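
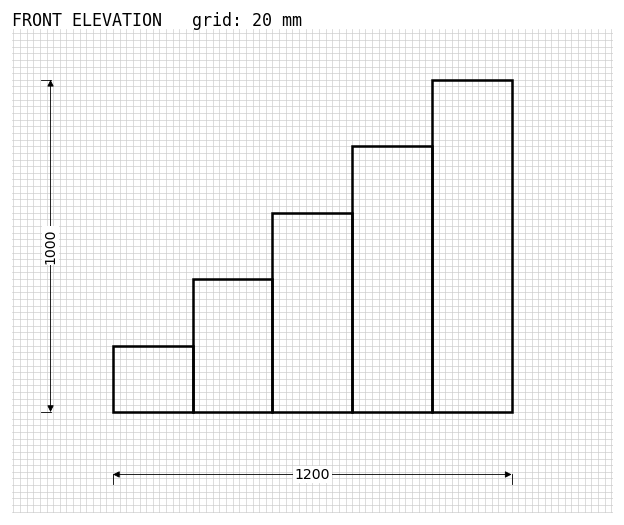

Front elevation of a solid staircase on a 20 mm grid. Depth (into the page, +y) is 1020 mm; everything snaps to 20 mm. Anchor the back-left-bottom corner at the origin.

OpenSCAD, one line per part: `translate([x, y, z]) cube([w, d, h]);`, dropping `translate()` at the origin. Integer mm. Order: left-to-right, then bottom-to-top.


cube([240, 1020, 200]);
translate([240, 0, 0]) cube([240, 1020, 400]);
translate([480, 0, 0]) cube([240, 1020, 600]);
translate([720, 0, 0]) cube([240, 1020, 800]);
translate([960, 0, 0]) cube([240, 1020, 1000]);


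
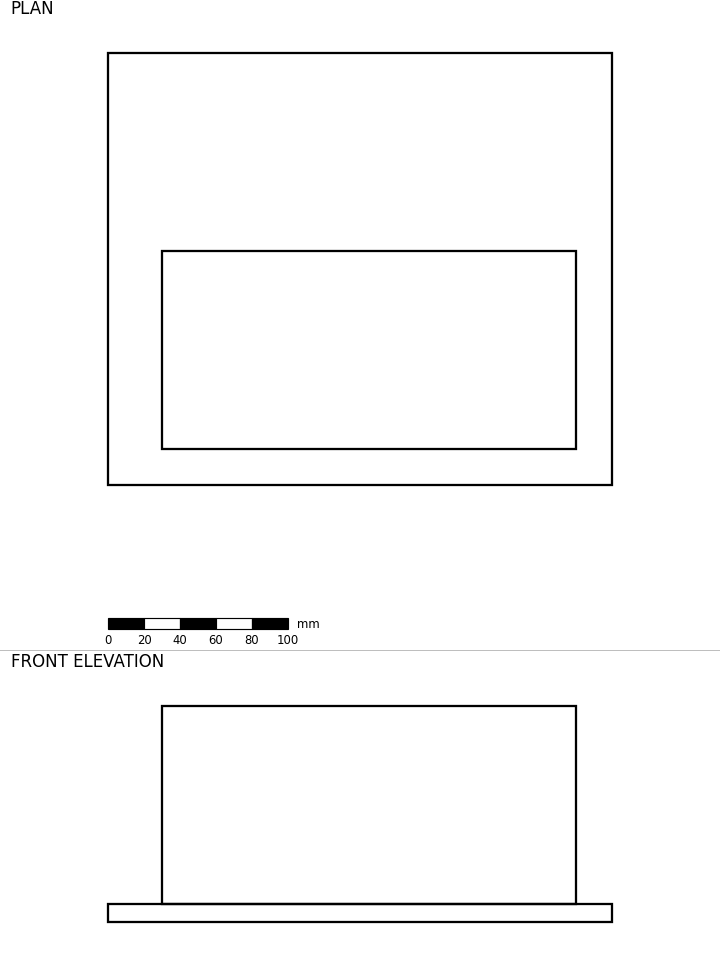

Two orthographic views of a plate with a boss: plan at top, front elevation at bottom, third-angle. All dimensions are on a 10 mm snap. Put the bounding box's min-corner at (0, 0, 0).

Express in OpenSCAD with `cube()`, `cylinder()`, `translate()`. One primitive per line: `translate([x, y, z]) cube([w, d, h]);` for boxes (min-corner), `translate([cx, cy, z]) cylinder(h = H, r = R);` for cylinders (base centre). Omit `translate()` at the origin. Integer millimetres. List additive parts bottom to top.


cube([280, 240, 10]);
translate([30, 20, 10]) cube([230, 110, 110]);


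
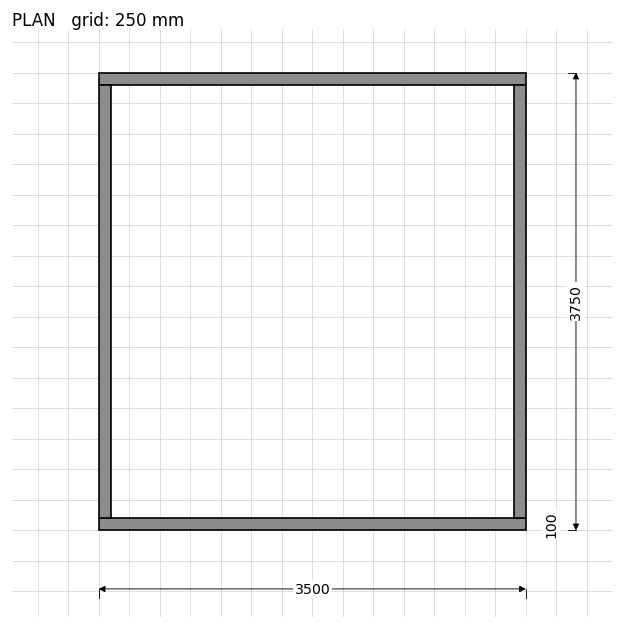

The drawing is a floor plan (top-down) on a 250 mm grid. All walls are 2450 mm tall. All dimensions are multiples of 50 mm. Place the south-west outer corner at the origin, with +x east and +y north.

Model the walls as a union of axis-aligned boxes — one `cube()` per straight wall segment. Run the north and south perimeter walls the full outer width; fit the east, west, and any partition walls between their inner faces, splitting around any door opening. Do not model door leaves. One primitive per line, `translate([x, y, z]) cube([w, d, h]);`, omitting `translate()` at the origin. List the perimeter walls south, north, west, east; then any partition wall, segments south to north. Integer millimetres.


cube([3500, 100, 2450]);
translate([0, 3650, 0]) cube([3500, 100, 2450]);
translate([0, 100, 0]) cube([100, 3550, 2450]);
translate([3400, 100, 0]) cube([100, 3550, 2450]);


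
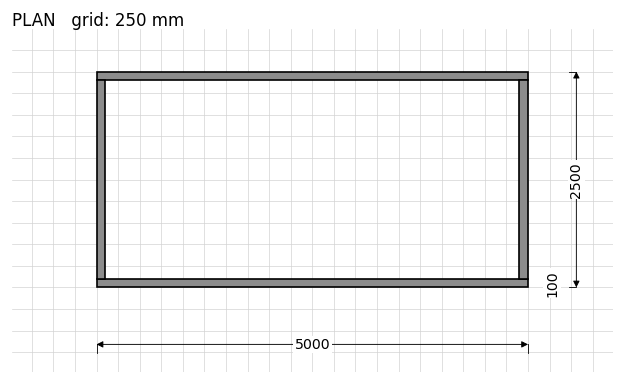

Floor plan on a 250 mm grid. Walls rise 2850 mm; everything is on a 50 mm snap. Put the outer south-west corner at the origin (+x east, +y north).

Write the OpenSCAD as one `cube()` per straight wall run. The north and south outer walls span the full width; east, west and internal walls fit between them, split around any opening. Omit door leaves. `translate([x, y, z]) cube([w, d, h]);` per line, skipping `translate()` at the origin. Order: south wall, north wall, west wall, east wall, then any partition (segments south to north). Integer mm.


cube([5000, 100, 2850]);
translate([0, 2400, 0]) cube([5000, 100, 2850]);
translate([0, 100, 0]) cube([100, 2300, 2850]);
translate([4900, 100, 0]) cube([100, 2300, 2850]);


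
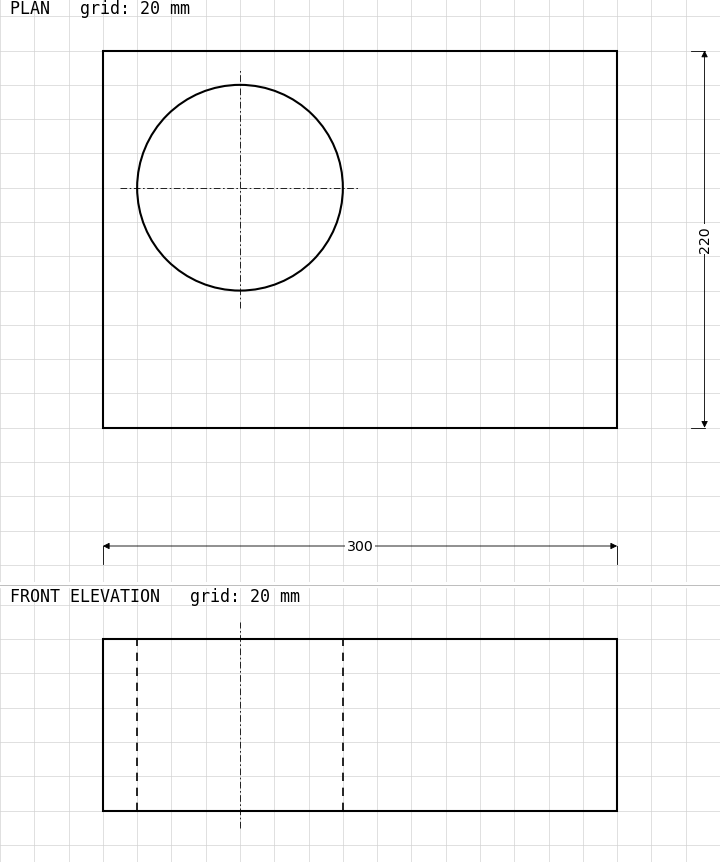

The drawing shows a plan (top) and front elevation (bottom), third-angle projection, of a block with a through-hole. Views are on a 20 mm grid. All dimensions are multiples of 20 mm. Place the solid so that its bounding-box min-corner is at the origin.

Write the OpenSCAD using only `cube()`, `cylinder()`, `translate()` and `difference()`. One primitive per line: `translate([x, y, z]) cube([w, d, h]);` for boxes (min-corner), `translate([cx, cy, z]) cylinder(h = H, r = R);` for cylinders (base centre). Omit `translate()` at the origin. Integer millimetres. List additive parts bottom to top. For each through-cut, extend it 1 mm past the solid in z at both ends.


difference() {
  cube([300, 220, 100]);
  translate([80, 140, -1]) cylinder(h = 102, r = 60);
}


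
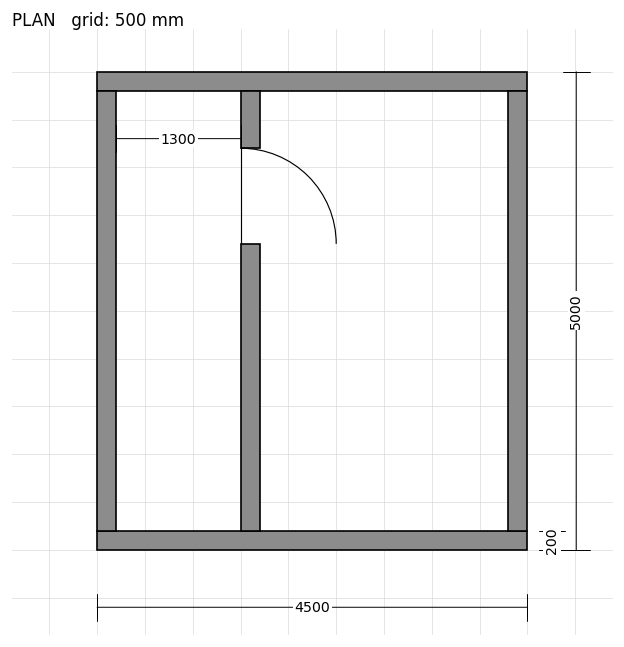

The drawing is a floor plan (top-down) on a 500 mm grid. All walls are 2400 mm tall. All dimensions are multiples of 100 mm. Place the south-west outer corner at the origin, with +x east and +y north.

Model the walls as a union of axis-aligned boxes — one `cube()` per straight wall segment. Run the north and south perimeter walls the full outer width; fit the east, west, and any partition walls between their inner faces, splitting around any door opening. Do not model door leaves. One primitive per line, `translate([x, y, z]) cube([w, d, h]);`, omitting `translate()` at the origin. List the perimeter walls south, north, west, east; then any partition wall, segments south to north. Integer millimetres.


cube([4500, 200, 2400]);
translate([0, 4800, 0]) cube([4500, 200, 2400]);
translate([0, 200, 0]) cube([200, 4600, 2400]);
translate([4300, 200, 0]) cube([200, 4600, 2400]);
translate([1500, 200, 0]) cube([200, 3000, 2400]);
translate([1500, 4200, 0]) cube([200, 600, 2400]);


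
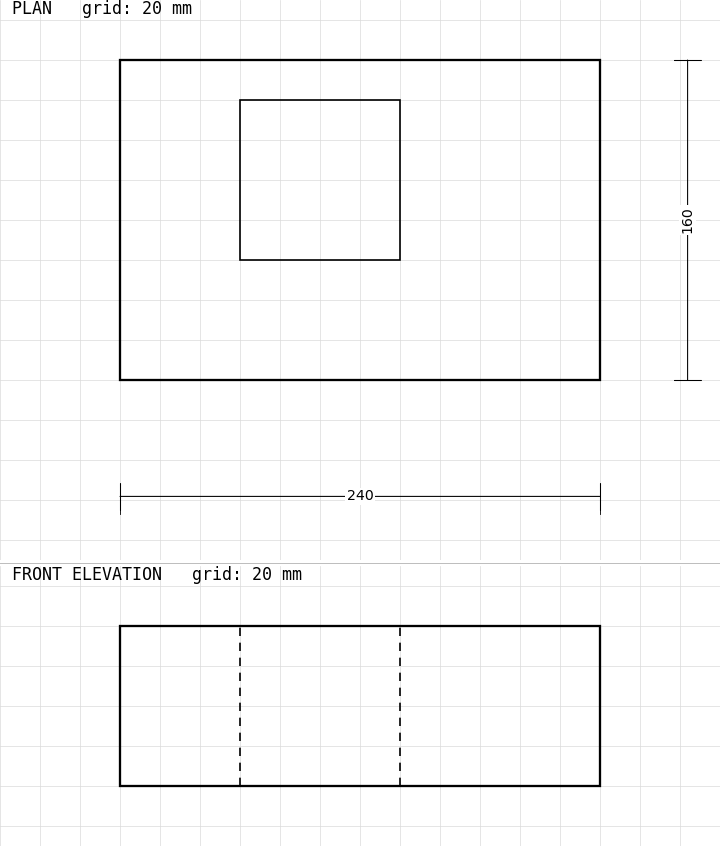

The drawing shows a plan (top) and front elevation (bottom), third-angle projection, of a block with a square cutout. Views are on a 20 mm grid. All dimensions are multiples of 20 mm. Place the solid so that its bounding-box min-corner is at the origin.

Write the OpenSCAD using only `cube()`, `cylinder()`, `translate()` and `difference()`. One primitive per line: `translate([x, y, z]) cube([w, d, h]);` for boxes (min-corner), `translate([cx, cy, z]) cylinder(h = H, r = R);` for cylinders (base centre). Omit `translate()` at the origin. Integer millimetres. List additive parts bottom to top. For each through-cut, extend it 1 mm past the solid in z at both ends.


difference() {
  cube([240, 160, 80]);
  translate([60, 60, -1]) cube([80, 80, 82]);
}


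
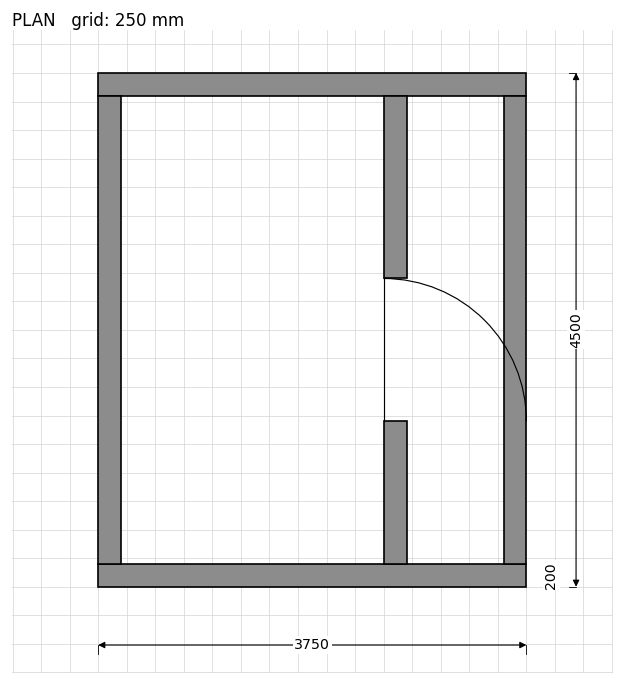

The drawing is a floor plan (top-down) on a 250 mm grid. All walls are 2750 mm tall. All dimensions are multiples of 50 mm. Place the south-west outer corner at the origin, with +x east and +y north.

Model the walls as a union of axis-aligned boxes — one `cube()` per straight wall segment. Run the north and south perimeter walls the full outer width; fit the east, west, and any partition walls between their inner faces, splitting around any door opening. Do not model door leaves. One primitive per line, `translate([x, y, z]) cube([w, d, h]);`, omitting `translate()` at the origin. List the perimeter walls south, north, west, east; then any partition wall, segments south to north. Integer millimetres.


cube([3750, 200, 2750]);
translate([0, 4300, 0]) cube([3750, 200, 2750]);
translate([0, 200, 0]) cube([200, 4100, 2750]);
translate([3550, 200, 0]) cube([200, 4100, 2750]);
translate([2500, 200, 0]) cube([200, 1250, 2750]);
translate([2500, 2700, 0]) cube([200, 1600, 2750]);


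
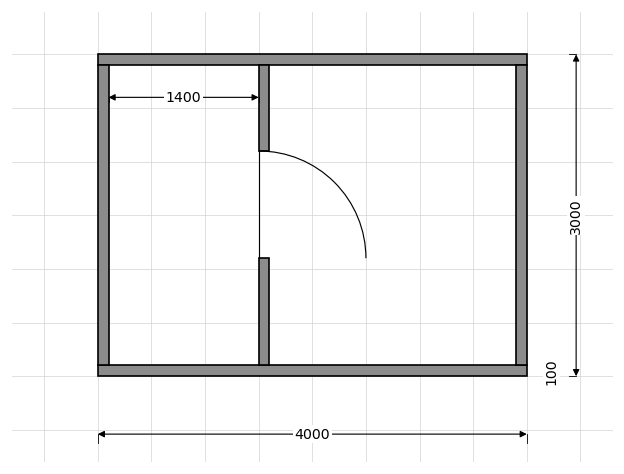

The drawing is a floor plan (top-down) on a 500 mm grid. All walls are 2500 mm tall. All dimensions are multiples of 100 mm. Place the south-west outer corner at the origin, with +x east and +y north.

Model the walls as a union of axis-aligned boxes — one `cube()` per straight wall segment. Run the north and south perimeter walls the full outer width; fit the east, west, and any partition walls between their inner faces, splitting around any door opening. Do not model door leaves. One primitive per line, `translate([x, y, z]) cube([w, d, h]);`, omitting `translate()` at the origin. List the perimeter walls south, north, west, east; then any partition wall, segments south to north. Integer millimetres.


cube([4000, 100, 2500]);
translate([0, 2900, 0]) cube([4000, 100, 2500]);
translate([0, 100, 0]) cube([100, 2800, 2500]);
translate([3900, 100, 0]) cube([100, 2800, 2500]);
translate([1500, 100, 0]) cube([100, 1000, 2500]);
translate([1500, 2100, 0]) cube([100, 800, 2500]);


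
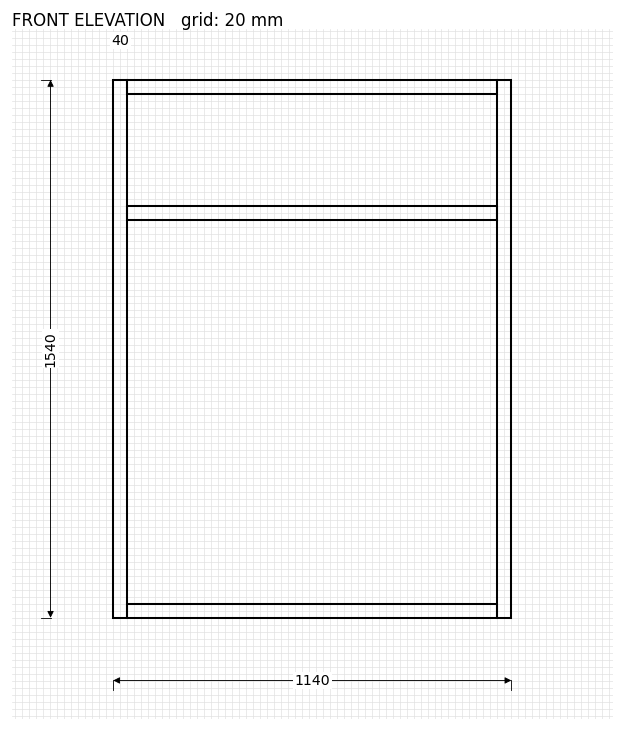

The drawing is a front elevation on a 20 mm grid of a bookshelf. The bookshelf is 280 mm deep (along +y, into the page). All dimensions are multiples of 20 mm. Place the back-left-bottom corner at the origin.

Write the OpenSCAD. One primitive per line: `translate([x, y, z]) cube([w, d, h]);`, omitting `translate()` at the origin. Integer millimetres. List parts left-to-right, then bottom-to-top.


cube([40, 280, 1540]);
translate([40, 0, 0]) cube([1060, 280, 40]);
translate([40, 0, 1140]) cube([1060, 280, 40]);
translate([40, 0, 1500]) cube([1060, 280, 40]);
translate([1100, 0, 0]) cube([40, 280, 1540]);


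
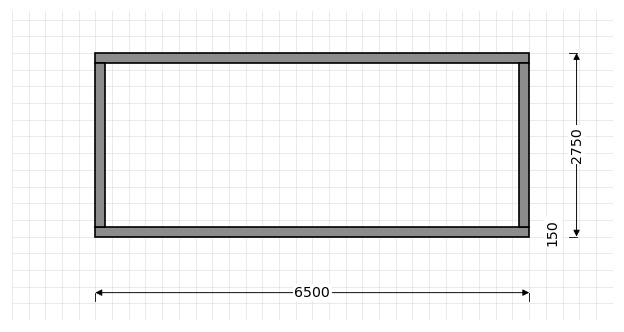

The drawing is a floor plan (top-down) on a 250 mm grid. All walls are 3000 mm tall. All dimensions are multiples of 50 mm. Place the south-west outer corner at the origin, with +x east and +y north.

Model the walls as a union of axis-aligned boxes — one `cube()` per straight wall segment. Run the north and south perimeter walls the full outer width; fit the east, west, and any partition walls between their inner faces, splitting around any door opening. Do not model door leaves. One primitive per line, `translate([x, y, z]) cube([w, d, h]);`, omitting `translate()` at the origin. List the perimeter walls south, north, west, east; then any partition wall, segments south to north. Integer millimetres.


cube([6500, 150, 3000]);
translate([0, 2600, 0]) cube([6500, 150, 3000]);
translate([0, 150, 0]) cube([150, 2450, 3000]);
translate([6350, 150, 0]) cube([150, 2450, 3000]);


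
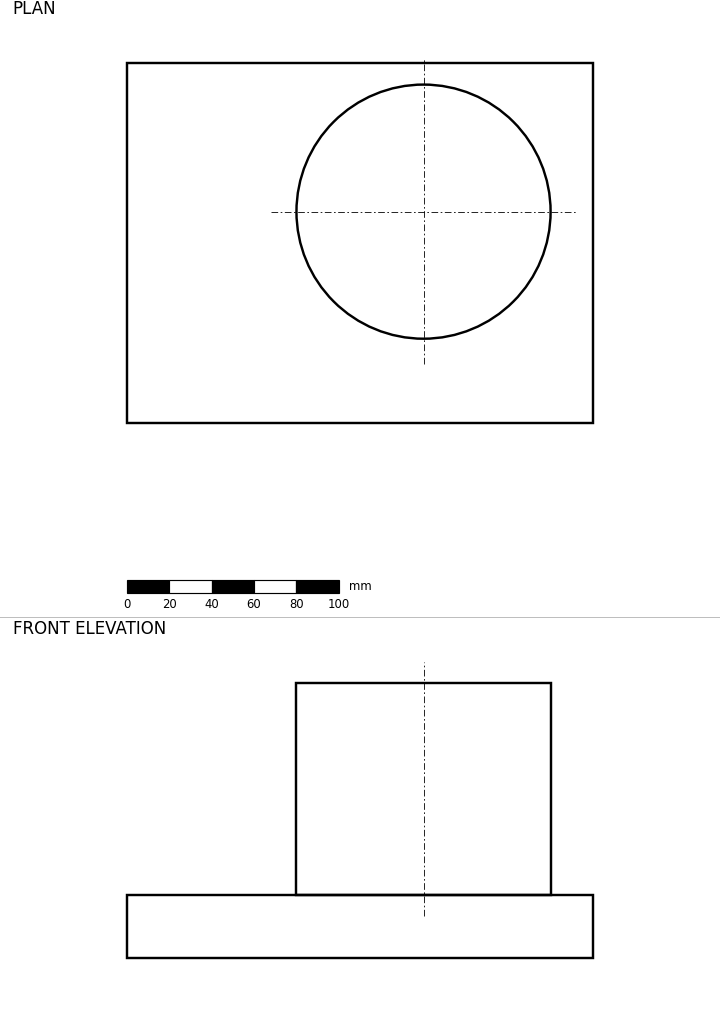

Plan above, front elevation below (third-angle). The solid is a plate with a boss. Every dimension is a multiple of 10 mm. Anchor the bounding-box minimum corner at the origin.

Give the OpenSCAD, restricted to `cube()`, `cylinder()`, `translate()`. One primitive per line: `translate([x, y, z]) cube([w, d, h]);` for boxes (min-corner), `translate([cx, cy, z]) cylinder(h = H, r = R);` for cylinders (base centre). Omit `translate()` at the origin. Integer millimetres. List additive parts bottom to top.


cube([220, 170, 30]);
translate([140, 100, 30]) cylinder(h = 100, r = 60);


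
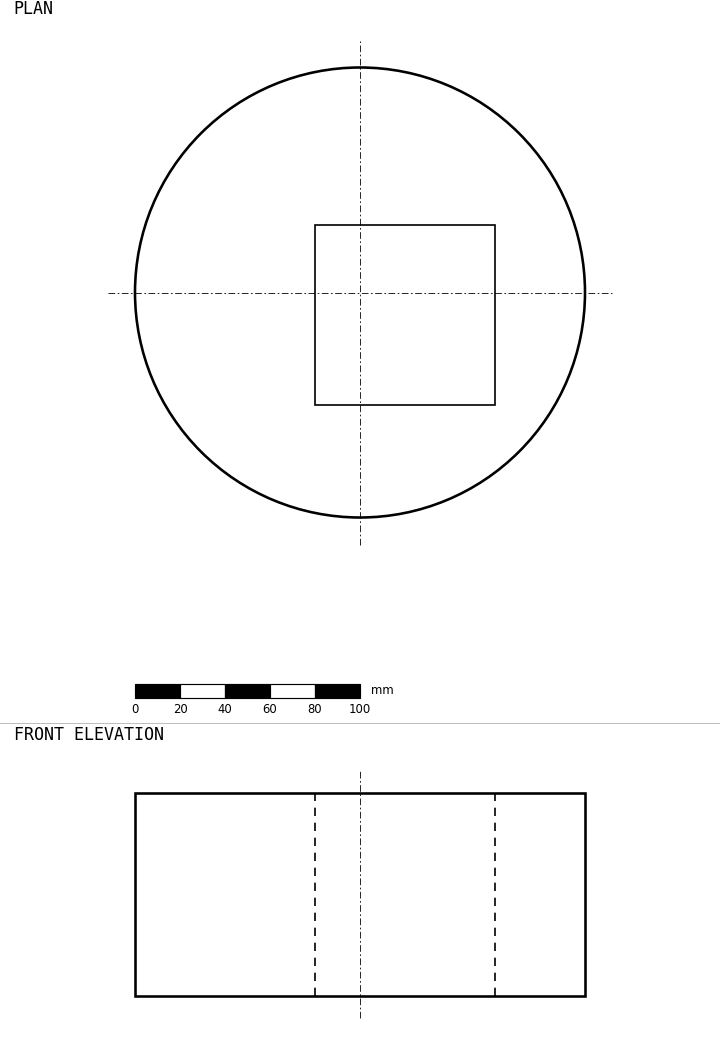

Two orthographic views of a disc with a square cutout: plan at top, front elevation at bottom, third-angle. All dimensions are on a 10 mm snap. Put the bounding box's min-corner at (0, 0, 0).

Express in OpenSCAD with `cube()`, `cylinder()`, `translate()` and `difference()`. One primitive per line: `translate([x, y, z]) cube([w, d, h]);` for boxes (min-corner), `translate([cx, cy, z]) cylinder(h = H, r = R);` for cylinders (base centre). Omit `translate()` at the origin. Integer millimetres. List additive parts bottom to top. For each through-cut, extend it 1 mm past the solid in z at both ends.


difference() {
  translate([100, 100, 0]) cylinder(h = 90, r = 100);
  translate([80, 50, -1]) cube([80, 80, 92]);
}


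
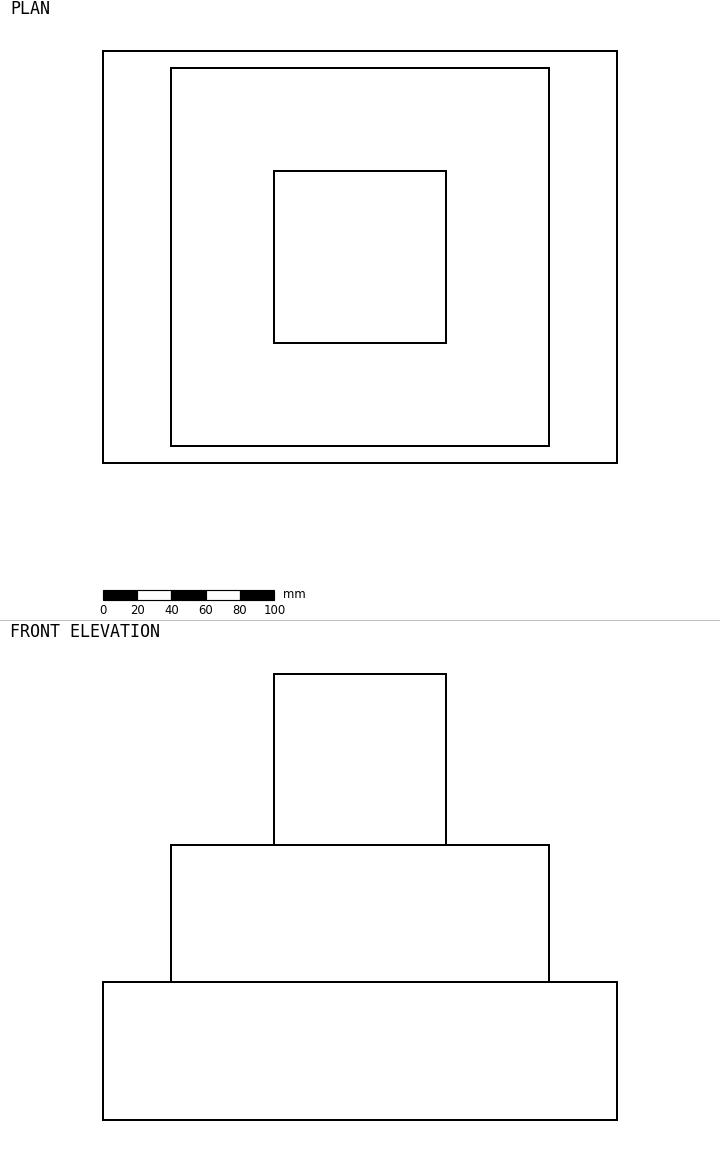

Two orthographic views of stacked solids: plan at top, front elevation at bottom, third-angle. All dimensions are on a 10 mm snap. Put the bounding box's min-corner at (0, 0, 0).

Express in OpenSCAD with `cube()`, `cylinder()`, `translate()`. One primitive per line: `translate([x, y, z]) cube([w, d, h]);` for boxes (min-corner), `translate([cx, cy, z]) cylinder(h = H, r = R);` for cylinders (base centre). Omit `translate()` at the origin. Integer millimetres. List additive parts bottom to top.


cube([300, 240, 80]);
translate([40, 10, 80]) cube([220, 220, 80]);
translate([100, 70, 160]) cube([100, 100, 100]);


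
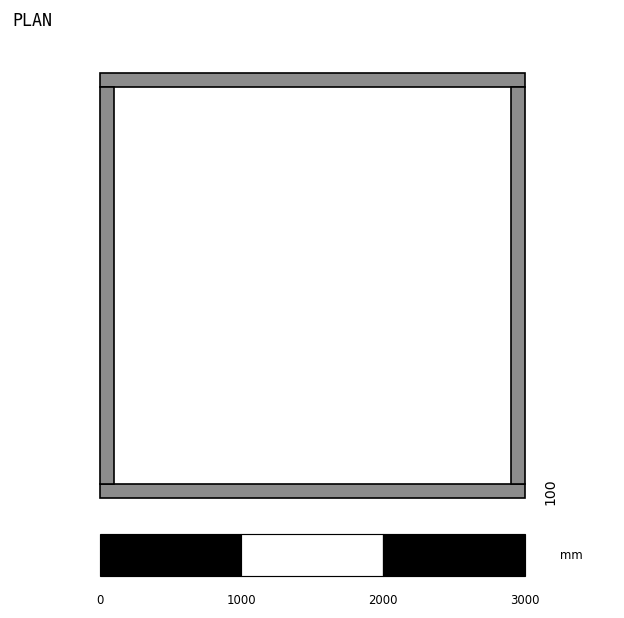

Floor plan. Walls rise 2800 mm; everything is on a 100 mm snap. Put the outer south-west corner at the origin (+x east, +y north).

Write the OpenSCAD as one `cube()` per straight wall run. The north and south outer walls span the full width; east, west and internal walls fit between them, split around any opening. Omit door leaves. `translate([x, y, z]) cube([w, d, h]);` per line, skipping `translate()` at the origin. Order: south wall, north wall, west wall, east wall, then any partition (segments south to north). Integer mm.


cube([3000, 100, 2800]);
translate([0, 2900, 0]) cube([3000, 100, 2800]);
translate([0, 100, 0]) cube([100, 2800, 2800]);
translate([2900, 100, 0]) cube([100, 2800, 2800]);


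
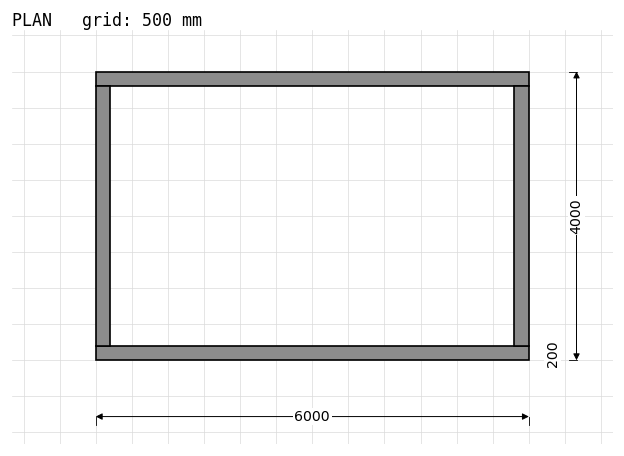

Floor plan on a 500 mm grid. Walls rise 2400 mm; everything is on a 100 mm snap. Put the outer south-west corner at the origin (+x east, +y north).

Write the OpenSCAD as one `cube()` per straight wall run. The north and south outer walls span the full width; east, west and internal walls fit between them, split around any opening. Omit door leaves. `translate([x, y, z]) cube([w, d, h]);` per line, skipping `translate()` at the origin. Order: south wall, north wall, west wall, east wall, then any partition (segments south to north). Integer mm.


cube([6000, 200, 2400]);
translate([0, 3800, 0]) cube([6000, 200, 2400]);
translate([0, 200, 0]) cube([200, 3600, 2400]);
translate([5800, 200, 0]) cube([200, 3600, 2400]);


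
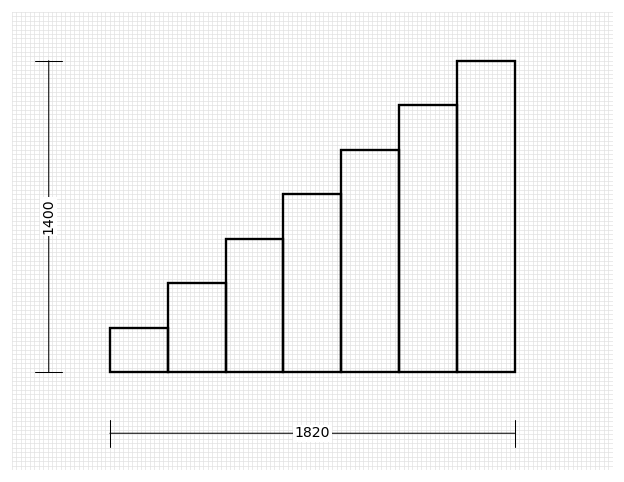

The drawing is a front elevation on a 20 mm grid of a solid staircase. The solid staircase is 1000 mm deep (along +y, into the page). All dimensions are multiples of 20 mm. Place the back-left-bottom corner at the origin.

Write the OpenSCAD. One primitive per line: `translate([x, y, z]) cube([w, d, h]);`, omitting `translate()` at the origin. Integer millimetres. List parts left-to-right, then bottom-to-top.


cube([260, 1000, 200]);
translate([260, 0, 0]) cube([260, 1000, 400]);
translate([520, 0, 0]) cube([260, 1000, 600]);
translate([780, 0, 0]) cube([260, 1000, 800]);
translate([1040, 0, 0]) cube([260, 1000, 1000]);
translate([1300, 0, 0]) cube([260, 1000, 1200]);
translate([1560, 0, 0]) cube([260, 1000, 1400]);


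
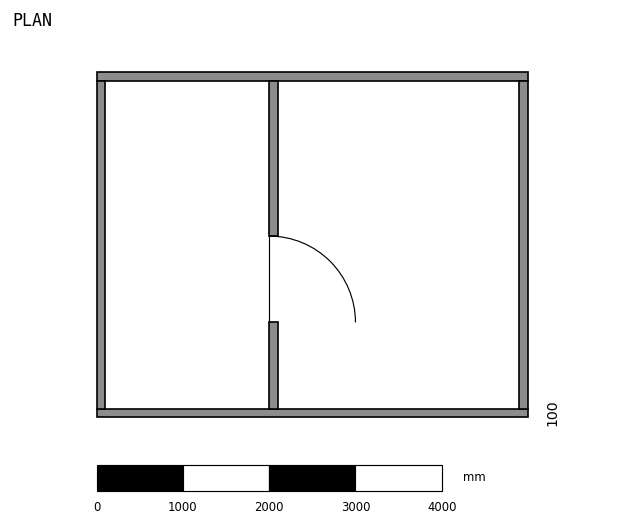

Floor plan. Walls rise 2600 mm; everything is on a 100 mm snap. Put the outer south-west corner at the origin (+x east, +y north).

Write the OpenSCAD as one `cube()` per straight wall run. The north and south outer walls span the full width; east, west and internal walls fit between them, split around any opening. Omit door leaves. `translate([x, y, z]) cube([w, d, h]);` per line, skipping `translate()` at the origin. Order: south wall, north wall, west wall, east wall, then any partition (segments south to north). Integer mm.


cube([5000, 100, 2600]);
translate([0, 3900, 0]) cube([5000, 100, 2600]);
translate([0, 100, 0]) cube([100, 3800, 2600]);
translate([4900, 100, 0]) cube([100, 3800, 2600]);
translate([2000, 100, 0]) cube([100, 1000, 2600]);
translate([2000, 2100, 0]) cube([100, 1800, 2600]);


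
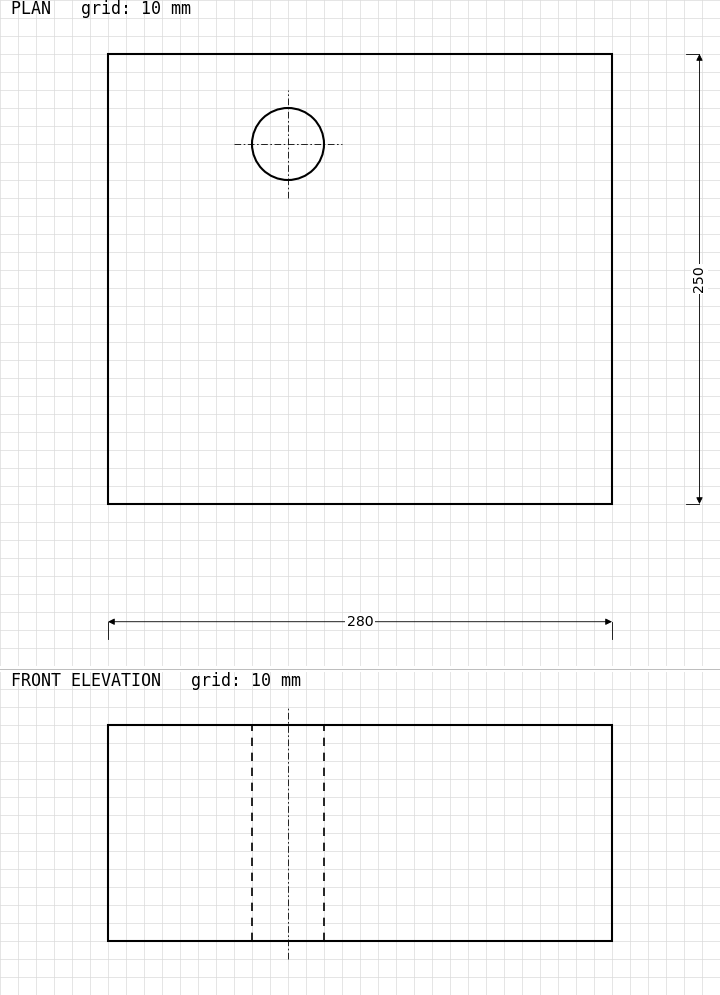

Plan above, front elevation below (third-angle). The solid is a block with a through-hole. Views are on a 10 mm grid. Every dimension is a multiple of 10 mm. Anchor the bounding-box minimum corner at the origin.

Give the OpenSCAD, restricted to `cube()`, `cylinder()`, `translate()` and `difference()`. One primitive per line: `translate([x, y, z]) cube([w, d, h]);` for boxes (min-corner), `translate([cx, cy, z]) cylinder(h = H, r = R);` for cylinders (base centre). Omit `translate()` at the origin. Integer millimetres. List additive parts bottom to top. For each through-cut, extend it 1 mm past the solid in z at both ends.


difference() {
  cube([280, 250, 120]);
  translate([100, 200, -1]) cylinder(h = 122, r = 20);
}


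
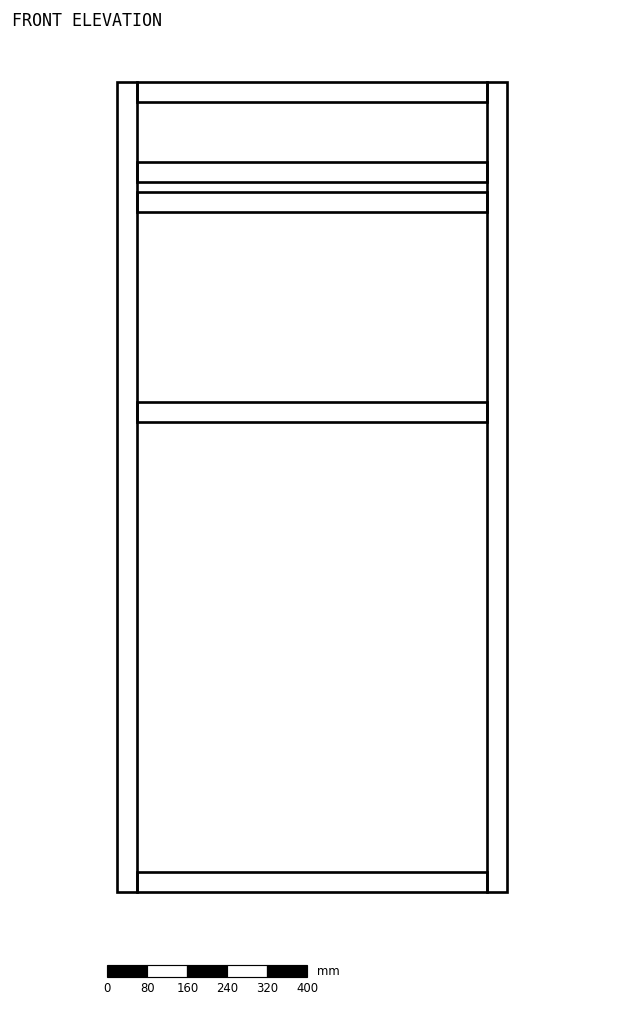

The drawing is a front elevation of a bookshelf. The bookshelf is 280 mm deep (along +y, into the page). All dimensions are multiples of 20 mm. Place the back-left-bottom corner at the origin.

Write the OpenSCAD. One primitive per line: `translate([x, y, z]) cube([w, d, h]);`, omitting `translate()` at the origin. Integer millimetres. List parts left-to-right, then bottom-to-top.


cube([40, 280, 1620]);
translate([40, 0, 0]) cube([700, 280, 40]);
translate([40, 0, 940]) cube([700, 280, 40]);
translate([40, 0, 1360]) cube([700, 280, 40]);
translate([40, 0, 1420]) cube([700, 280, 40]);
translate([40, 0, 1580]) cube([700, 280, 40]);
translate([740, 0, 0]) cube([40, 280, 1620]);


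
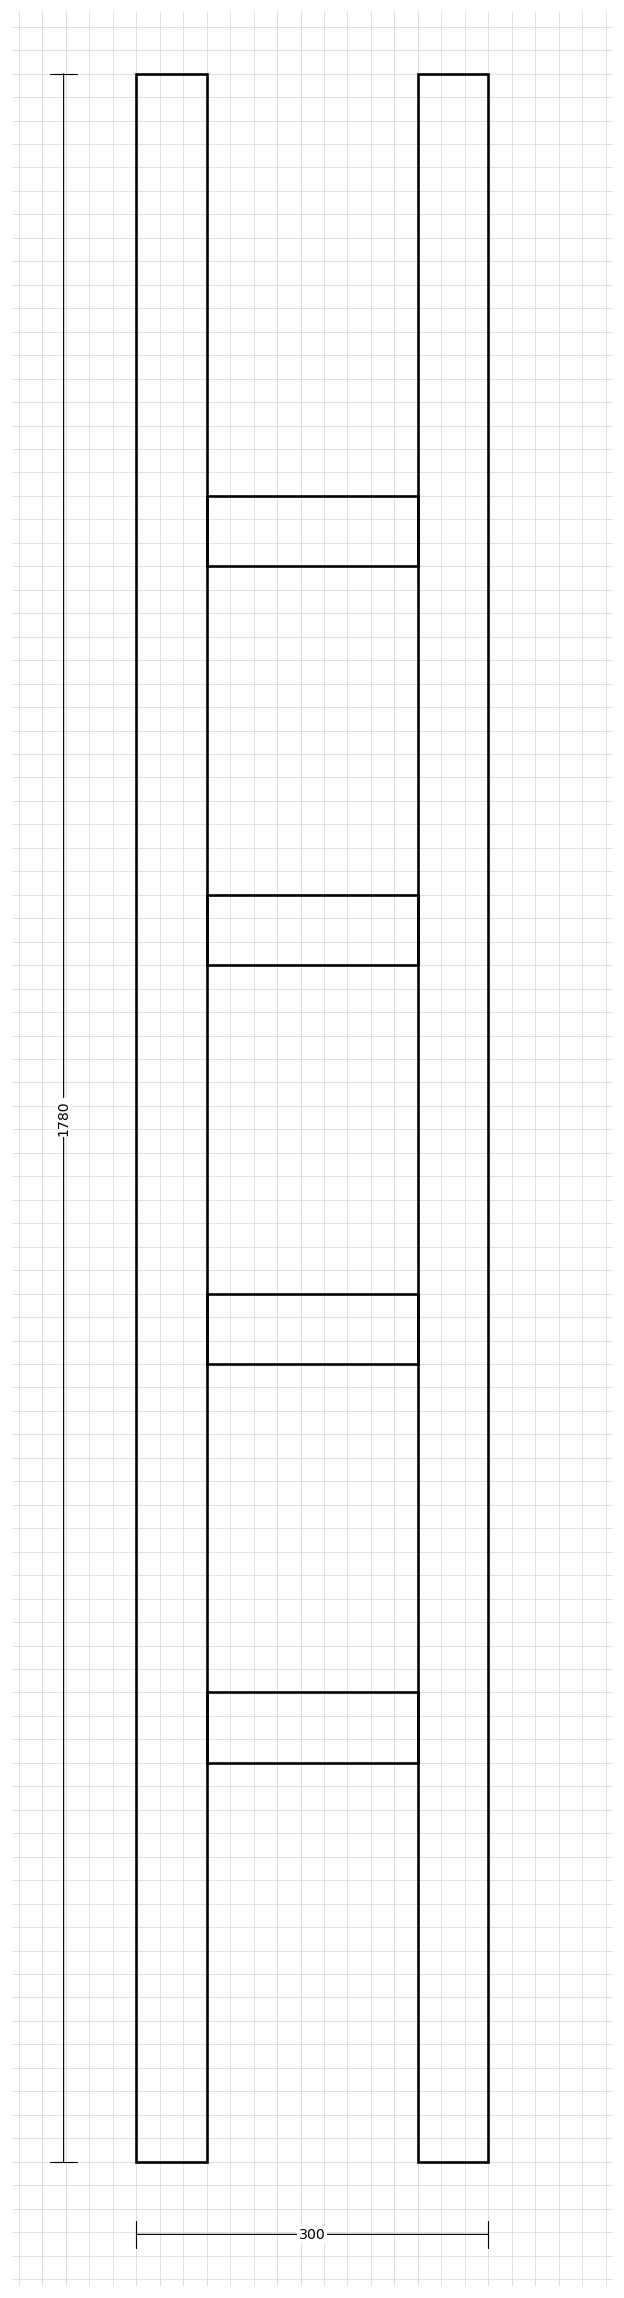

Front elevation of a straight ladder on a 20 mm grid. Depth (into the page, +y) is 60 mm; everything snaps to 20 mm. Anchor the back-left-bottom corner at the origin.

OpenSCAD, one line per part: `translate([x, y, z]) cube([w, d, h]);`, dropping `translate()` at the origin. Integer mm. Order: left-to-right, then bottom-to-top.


cube([60, 60, 1780]);
translate([60, 0, 340]) cube([180, 60, 60]);
translate([60, 0, 680]) cube([180, 60, 60]);
translate([60, 0, 1020]) cube([180, 60, 60]);
translate([60, 0, 1360]) cube([180, 60, 60]);
translate([240, 0, 0]) cube([60, 60, 1780]);


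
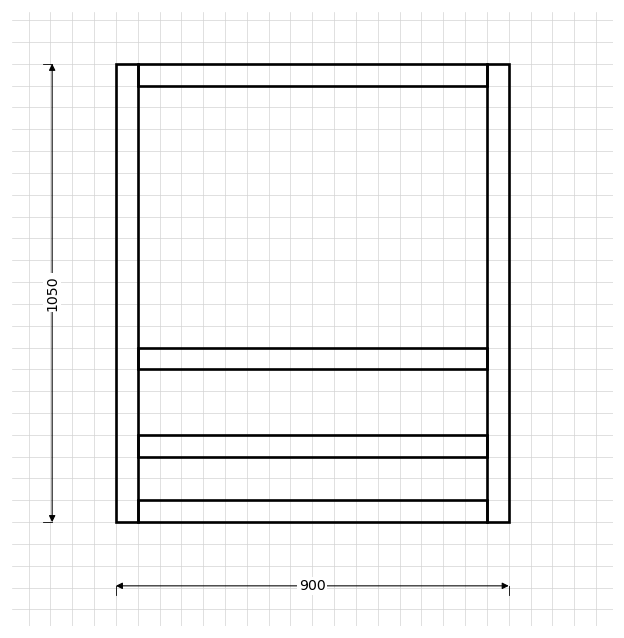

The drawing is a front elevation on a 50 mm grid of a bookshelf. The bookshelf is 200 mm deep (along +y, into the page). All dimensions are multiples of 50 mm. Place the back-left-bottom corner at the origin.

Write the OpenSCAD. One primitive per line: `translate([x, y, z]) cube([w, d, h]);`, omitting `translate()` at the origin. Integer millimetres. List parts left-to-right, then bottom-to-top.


cube([50, 200, 1050]);
translate([50, 0, 0]) cube([800, 200, 50]);
translate([50, 0, 150]) cube([800, 200, 50]);
translate([50, 0, 350]) cube([800, 200, 50]);
translate([50, 0, 1000]) cube([800, 200, 50]);
translate([850, 0, 0]) cube([50, 200, 1050]);


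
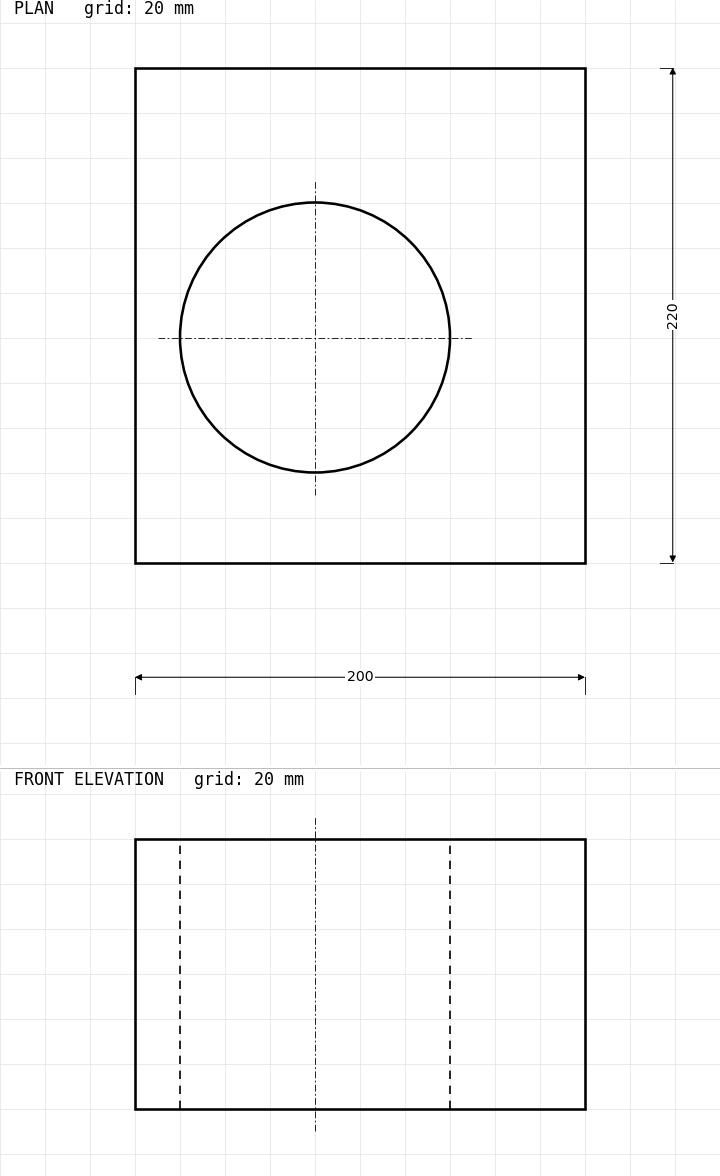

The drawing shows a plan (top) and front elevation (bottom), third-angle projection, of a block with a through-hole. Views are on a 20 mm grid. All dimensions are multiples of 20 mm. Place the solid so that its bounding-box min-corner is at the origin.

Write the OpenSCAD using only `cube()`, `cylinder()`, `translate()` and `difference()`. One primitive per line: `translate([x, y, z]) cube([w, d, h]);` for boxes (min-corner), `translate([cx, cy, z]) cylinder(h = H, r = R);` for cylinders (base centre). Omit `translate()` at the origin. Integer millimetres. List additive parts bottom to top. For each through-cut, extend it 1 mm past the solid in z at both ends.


difference() {
  cube([200, 220, 120]);
  translate([80, 100, -1]) cylinder(h = 122, r = 60);
}


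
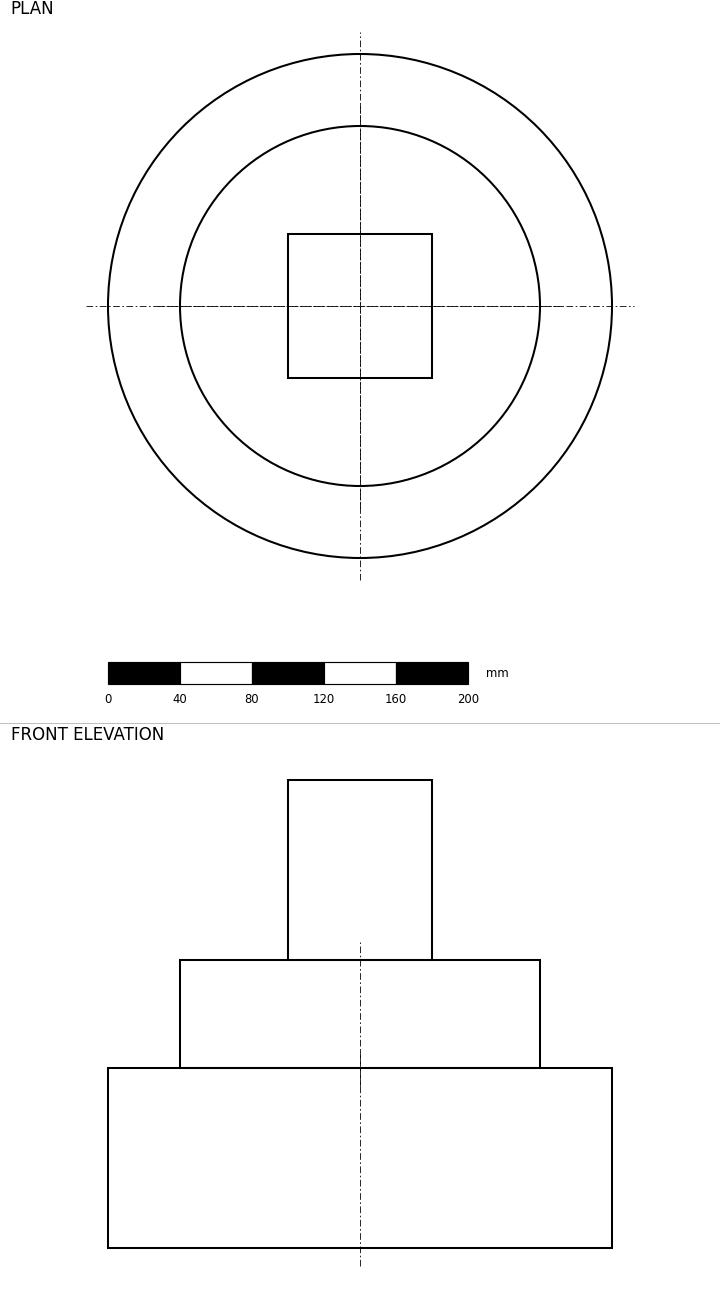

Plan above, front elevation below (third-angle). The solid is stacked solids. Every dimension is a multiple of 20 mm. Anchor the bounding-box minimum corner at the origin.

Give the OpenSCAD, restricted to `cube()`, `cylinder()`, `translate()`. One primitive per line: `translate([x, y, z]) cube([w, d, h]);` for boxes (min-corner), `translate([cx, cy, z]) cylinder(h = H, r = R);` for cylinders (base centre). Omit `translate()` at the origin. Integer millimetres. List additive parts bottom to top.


translate([140, 140, 0]) cylinder(h = 100, r = 140);
translate([140, 140, 100]) cylinder(h = 60, r = 100);
translate([100, 100, 160]) cube([80, 80, 100]);


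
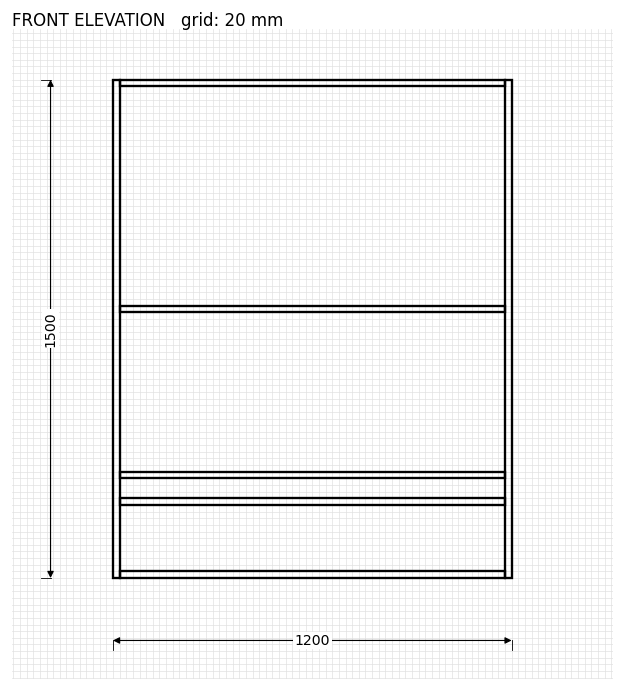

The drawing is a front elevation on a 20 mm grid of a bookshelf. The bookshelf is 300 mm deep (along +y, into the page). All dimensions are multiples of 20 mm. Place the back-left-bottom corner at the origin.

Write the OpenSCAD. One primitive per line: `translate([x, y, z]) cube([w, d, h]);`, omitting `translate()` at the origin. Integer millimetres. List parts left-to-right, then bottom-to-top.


cube([20, 300, 1500]);
translate([20, 0, 0]) cube([1160, 300, 20]);
translate([20, 0, 220]) cube([1160, 300, 20]);
translate([20, 0, 300]) cube([1160, 300, 20]);
translate([20, 0, 800]) cube([1160, 300, 20]);
translate([20, 0, 1480]) cube([1160, 300, 20]);
translate([1180, 0, 0]) cube([20, 300, 1500]);


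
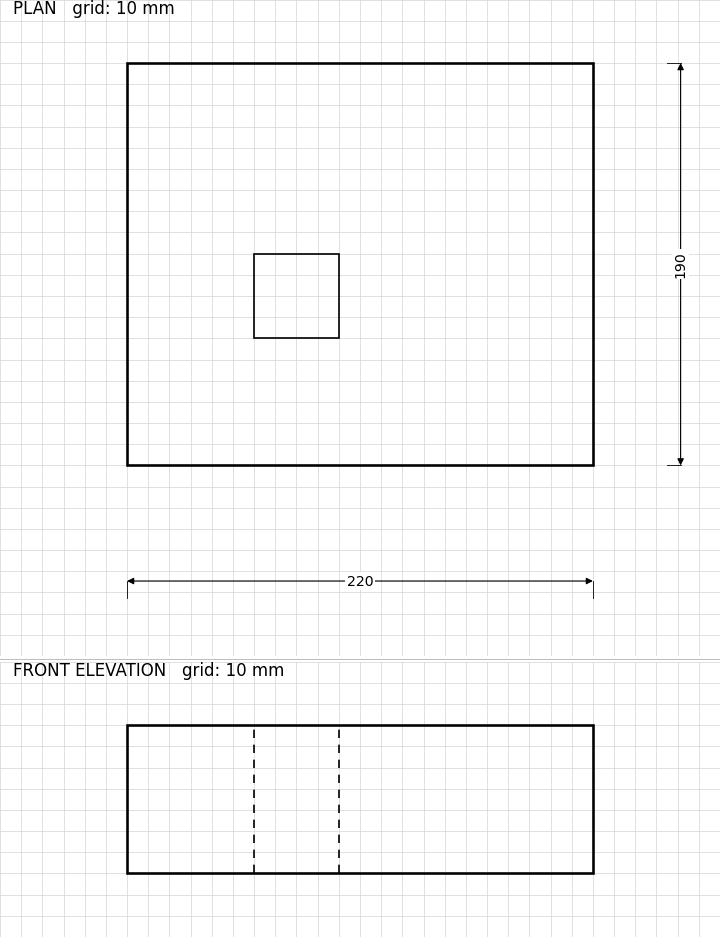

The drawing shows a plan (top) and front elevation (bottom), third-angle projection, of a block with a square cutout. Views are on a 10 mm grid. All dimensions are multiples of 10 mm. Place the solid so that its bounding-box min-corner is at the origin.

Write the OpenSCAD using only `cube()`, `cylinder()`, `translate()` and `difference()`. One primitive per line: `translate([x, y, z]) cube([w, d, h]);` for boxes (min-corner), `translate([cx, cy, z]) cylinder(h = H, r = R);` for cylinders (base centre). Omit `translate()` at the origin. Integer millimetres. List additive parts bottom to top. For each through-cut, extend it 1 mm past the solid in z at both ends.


difference() {
  cube([220, 190, 70]);
  translate([60, 60, -1]) cube([40, 40, 72]);
}


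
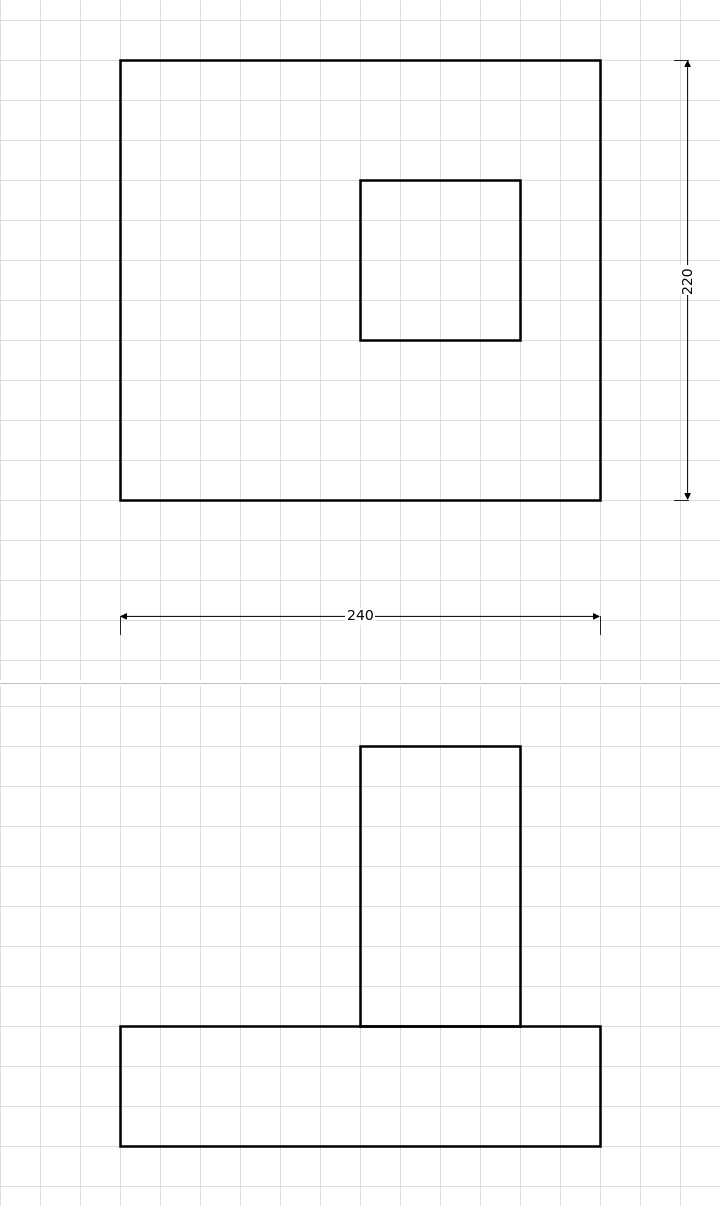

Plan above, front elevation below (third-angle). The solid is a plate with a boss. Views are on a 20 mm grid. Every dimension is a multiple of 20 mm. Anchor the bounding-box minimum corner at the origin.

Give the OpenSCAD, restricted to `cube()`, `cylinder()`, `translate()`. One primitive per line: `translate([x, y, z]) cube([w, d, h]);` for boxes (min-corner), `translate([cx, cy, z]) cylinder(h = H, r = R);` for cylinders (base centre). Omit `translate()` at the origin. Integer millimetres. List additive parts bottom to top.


cube([240, 220, 60]);
translate([120, 80, 60]) cube([80, 80, 140]);


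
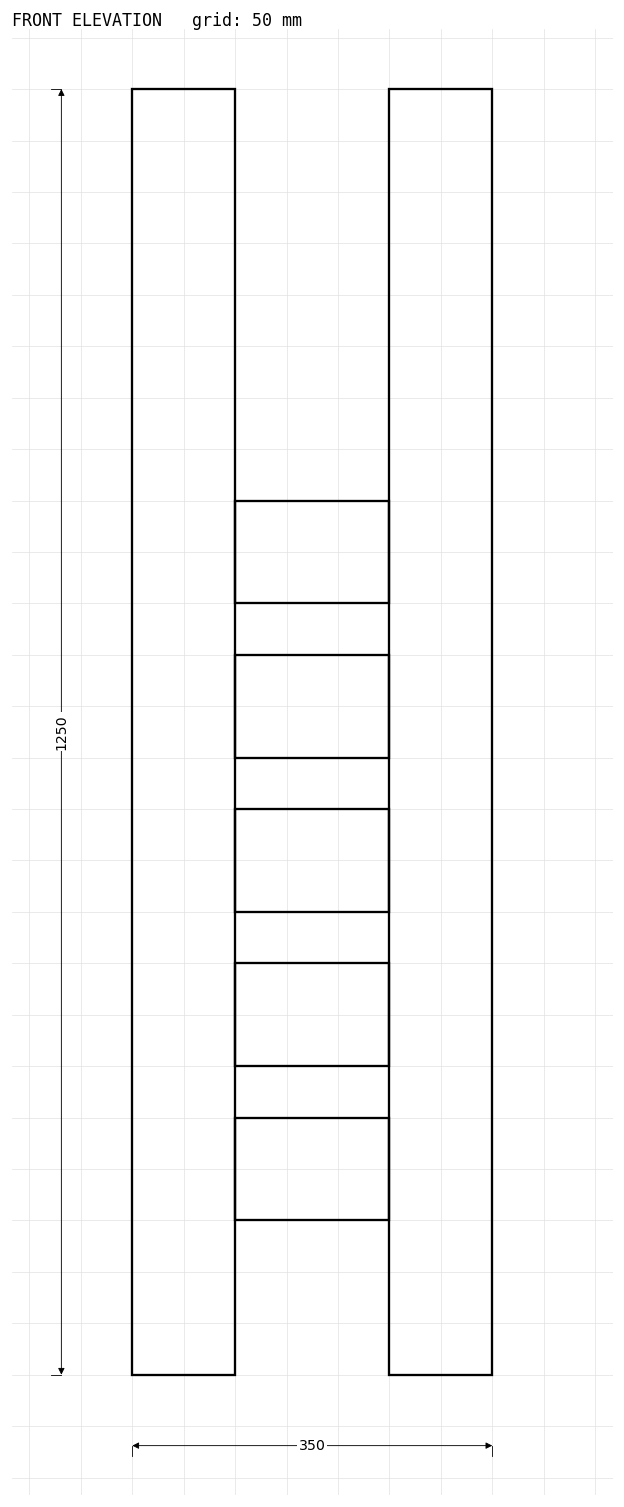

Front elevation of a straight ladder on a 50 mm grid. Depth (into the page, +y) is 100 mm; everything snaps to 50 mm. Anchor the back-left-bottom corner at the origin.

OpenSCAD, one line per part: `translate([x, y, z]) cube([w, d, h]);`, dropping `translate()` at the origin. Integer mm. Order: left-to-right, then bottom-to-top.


cube([100, 100, 1250]);
translate([100, 0, 150]) cube([150, 100, 100]);
translate([100, 0, 300]) cube([150, 100, 100]);
translate([100, 0, 450]) cube([150, 100, 100]);
translate([100, 0, 600]) cube([150, 100, 100]);
translate([100, 0, 750]) cube([150, 100, 100]);
translate([250, 0, 0]) cube([100, 100, 1250]);


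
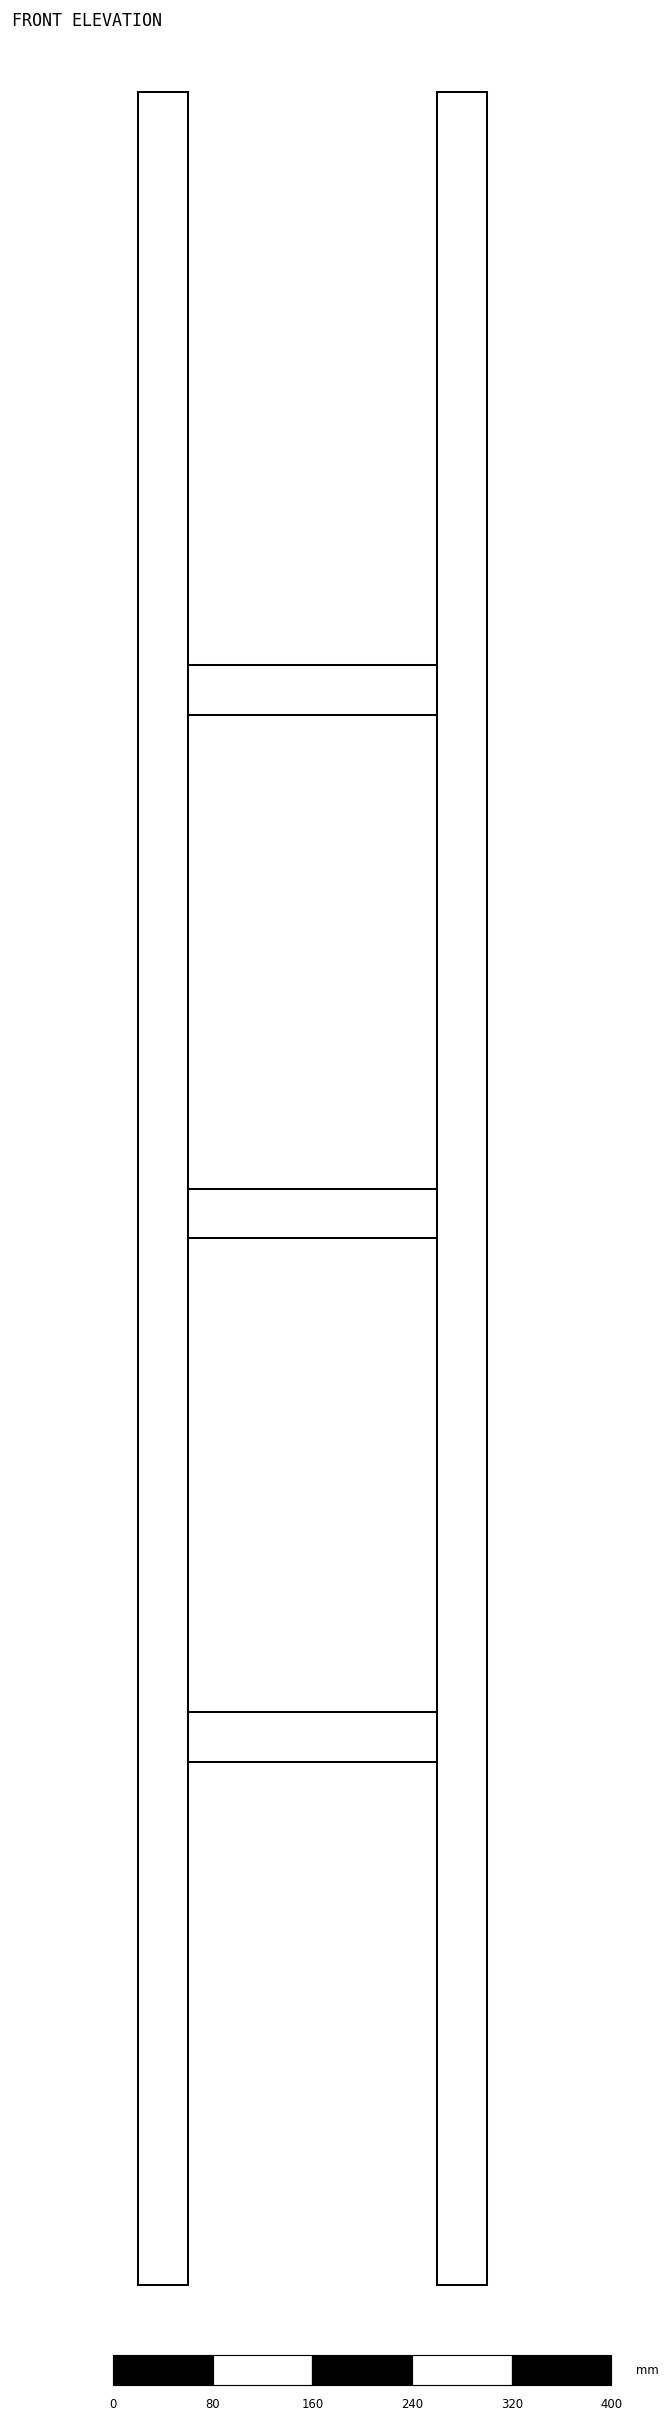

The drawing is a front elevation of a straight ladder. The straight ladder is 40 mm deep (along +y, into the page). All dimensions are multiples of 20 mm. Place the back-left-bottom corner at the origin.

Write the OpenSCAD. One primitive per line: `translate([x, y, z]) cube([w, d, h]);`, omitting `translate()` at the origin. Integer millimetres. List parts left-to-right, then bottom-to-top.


cube([40, 40, 1760]);
translate([40, 0, 420]) cube([200, 40, 40]);
translate([40, 0, 840]) cube([200, 40, 40]);
translate([40, 0, 1260]) cube([200, 40, 40]);
translate([240, 0, 0]) cube([40, 40, 1760]);


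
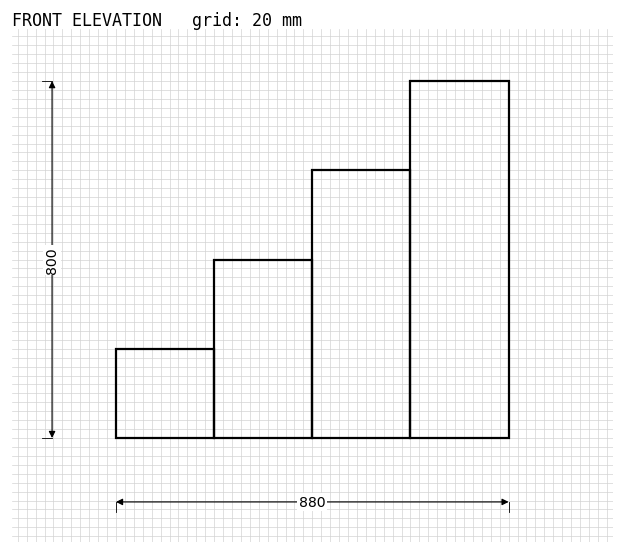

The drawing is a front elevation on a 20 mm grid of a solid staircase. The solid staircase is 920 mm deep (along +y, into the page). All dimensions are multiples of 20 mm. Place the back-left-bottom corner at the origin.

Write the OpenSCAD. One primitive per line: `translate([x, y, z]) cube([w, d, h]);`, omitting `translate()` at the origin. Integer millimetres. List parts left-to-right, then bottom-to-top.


cube([220, 920, 200]);
translate([220, 0, 0]) cube([220, 920, 400]);
translate([440, 0, 0]) cube([220, 920, 600]);
translate([660, 0, 0]) cube([220, 920, 800]);


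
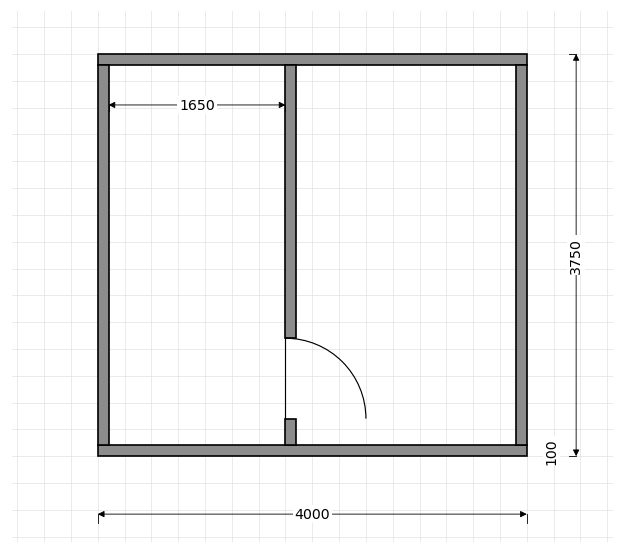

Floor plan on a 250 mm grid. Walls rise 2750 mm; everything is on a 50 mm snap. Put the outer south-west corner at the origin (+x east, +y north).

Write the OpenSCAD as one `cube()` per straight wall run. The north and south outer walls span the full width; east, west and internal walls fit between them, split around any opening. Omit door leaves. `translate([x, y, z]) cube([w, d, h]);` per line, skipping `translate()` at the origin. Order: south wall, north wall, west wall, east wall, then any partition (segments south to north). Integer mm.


cube([4000, 100, 2750]);
translate([0, 3650, 0]) cube([4000, 100, 2750]);
translate([0, 100, 0]) cube([100, 3550, 2750]);
translate([3900, 100, 0]) cube([100, 3550, 2750]);
translate([1750, 100, 0]) cube([100, 250, 2750]);
translate([1750, 1100, 0]) cube([100, 2550, 2750]);


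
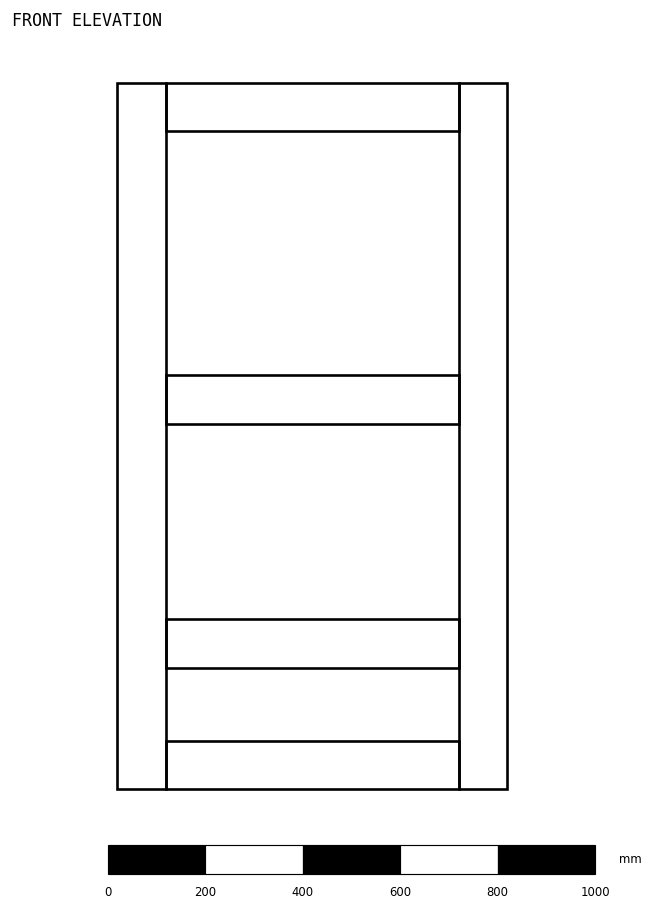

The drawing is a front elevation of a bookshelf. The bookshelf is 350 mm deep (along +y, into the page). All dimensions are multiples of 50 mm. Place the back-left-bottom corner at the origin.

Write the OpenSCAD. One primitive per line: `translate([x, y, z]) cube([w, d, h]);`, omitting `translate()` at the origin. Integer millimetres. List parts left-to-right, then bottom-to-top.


cube([100, 350, 1450]);
translate([100, 0, 0]) cube([600, 350, 100]);
translate([100, 0, 250]) cube([600, 350, 100]);
translate([100, 0, 750]) cube([600, 350, 100]);
translate([100, 0, 1350]) cube([600, 350, 100]);
translate([700, 0, 0]) cube([100, 350, 1450]);


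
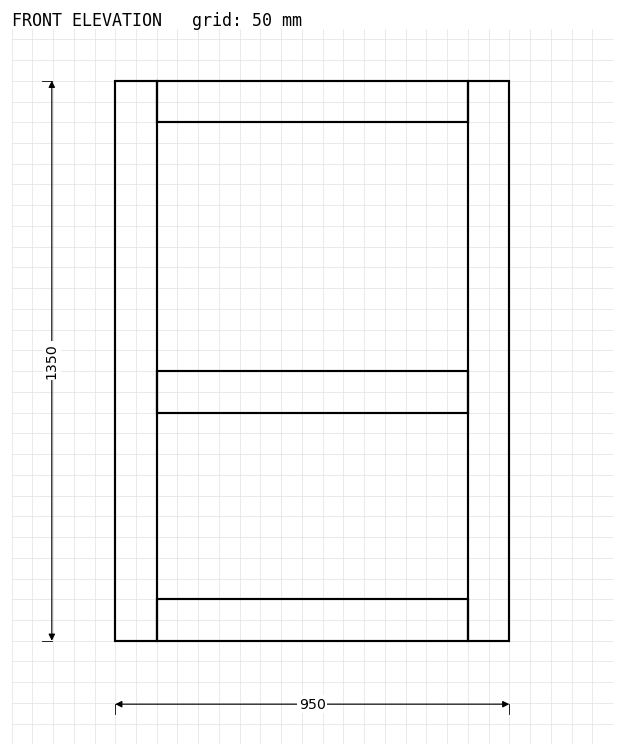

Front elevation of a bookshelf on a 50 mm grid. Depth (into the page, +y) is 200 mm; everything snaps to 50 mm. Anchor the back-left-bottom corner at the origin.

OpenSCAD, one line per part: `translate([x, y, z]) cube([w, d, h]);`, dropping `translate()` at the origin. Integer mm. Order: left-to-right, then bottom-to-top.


cube([100, 200, 1350]);
translate([100, 0, 0]) cube([750, 200, 100]);
translate([100, 0, 550]) cube([750, 200, 100]);
translate([100, 0, 1250]) cube([750, 200, 100]);
translate([850, 0, 0]) cube([100, 200, 1350]);


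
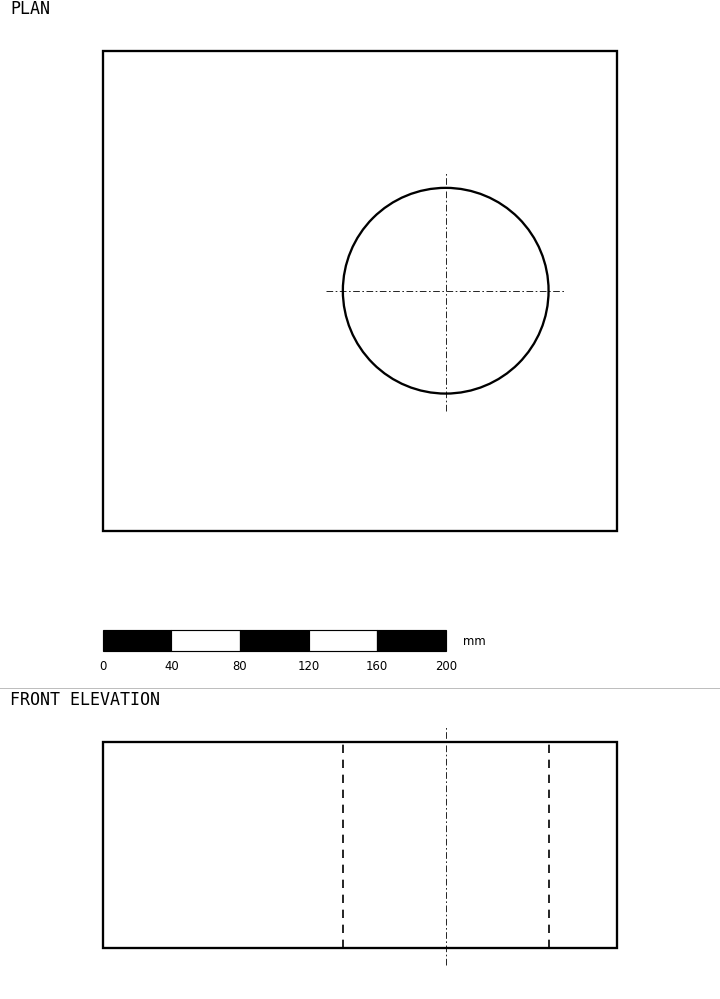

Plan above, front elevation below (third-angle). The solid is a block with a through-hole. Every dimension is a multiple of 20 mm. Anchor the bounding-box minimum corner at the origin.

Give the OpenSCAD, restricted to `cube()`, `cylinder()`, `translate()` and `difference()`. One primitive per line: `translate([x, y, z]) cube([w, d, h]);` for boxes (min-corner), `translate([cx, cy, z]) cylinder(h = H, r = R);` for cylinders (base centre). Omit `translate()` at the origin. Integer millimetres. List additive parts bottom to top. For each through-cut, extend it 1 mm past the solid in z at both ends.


difference() {
  cube([300, 280, 120]);
  translate([200, 140, -1]) cylinder(h = 122, r = 60);
}


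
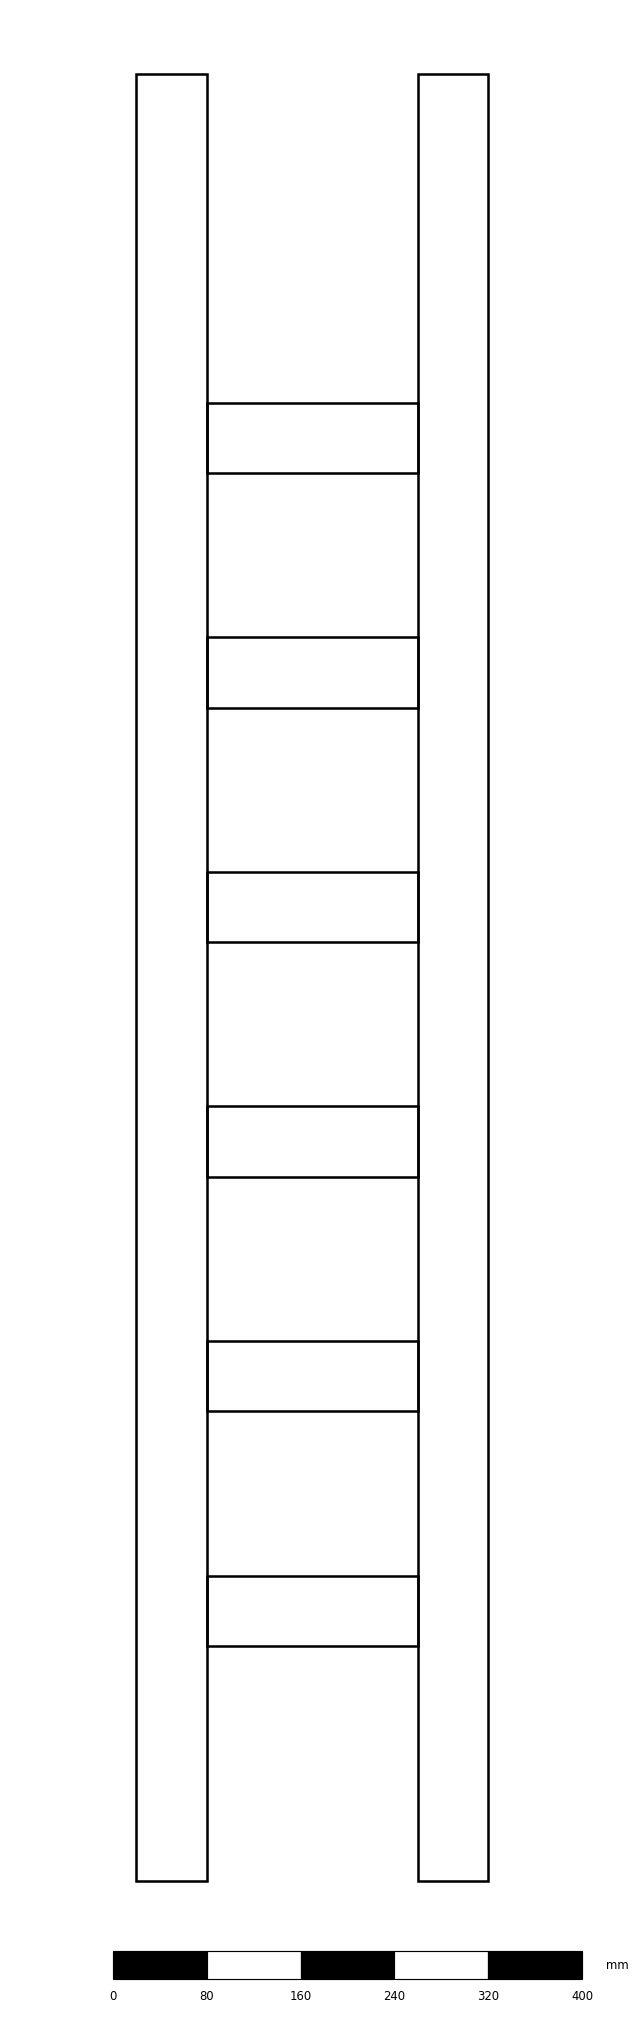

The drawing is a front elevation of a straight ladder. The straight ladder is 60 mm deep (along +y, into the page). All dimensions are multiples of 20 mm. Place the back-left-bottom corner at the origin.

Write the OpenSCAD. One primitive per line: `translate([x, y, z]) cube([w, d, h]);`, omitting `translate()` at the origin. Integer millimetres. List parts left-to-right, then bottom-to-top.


cube([60, 60, 1540]);
translate([60, 0, 200]) cube([180, 60, 60]);
translate([60, 0, 400]) cube([180, 60, 60]);
translate([60, 0, 600]) cube([180, 60, 60]);
translate([60, 0, 800]) cube([180, 60, 60]);
translate([60, 0, 1000]) cube([180, 60, 60]);
translate([60, 0, 1200]) cube([180, 60, 60]);
translate([240, 0, 0]) cube([60, 60, 1540]);


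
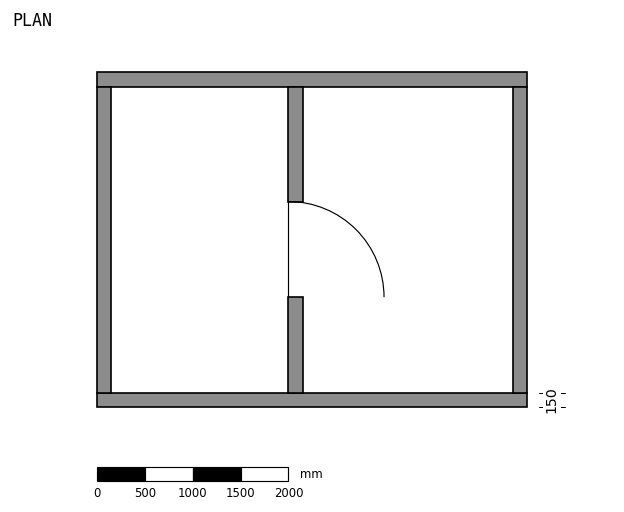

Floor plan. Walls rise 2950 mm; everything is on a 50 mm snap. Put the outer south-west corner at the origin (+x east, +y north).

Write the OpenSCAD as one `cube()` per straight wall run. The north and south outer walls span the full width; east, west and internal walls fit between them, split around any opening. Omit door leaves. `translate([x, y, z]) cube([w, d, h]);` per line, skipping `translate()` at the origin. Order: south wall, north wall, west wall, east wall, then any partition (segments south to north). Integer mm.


cube([4500, 150, 2950]);
translate([0, 3350, 0]) cube([4500, 150, 2950]);
translate([0, 150, 0]) cube([150, 3200, 2950]);
translate([4350, 150, 0]) cube([150, 3200, 2950]);
translate([2000, 150, 0]) cube([150, 1000, 2950]);
translate([2000, 2150, 0]) cube([150, 1200, 2950]);
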